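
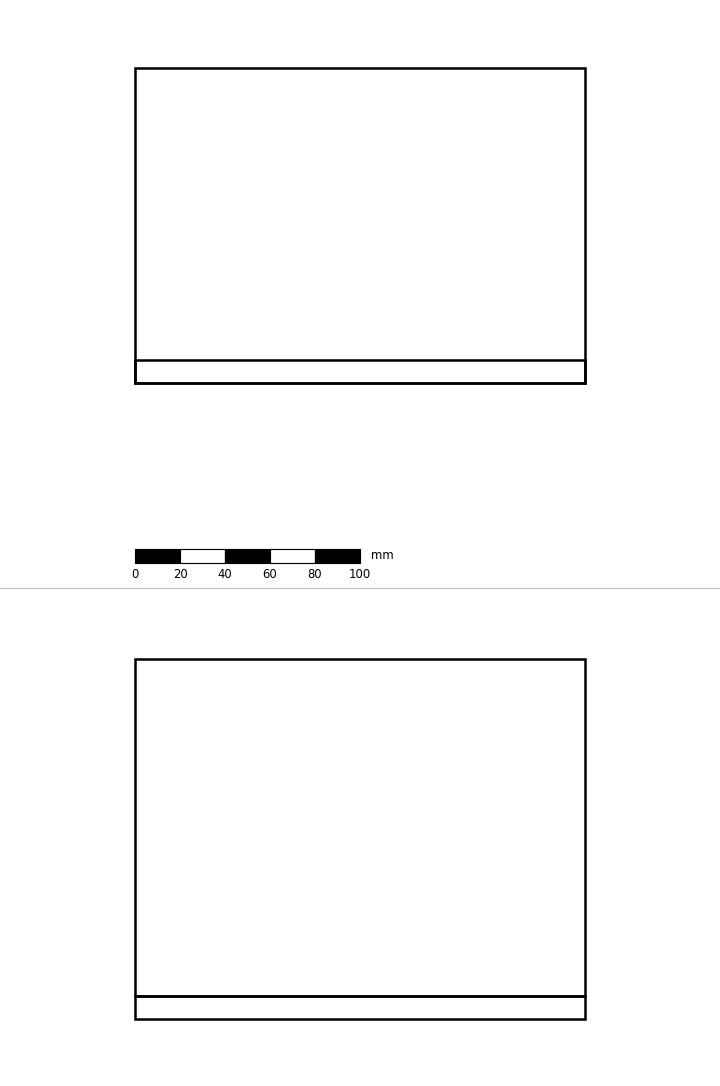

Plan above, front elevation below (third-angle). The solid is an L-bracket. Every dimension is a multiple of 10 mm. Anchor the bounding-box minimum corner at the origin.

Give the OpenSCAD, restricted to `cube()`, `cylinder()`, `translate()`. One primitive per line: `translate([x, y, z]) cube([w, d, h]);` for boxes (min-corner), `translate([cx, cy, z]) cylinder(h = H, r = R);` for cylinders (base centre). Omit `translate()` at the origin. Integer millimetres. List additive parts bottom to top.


cube([200, 140, 10]);
translate([0, 0, 10]) cube([200, 10, 150]);


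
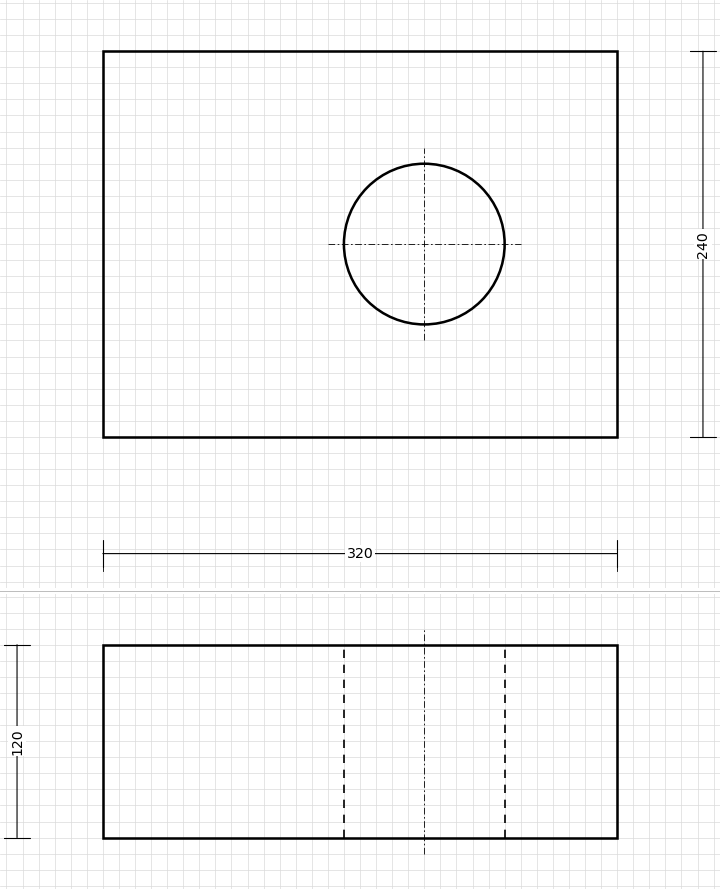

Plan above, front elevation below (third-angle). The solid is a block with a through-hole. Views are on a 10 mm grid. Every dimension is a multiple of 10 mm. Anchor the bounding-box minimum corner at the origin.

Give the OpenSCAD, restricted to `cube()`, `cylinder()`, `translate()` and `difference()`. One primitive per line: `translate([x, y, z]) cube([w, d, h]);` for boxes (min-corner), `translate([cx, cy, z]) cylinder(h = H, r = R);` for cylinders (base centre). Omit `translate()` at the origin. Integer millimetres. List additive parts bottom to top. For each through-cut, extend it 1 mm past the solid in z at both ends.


difference() {
  cube([320, 240, 120]);
  translate([200, 120, -1]) cylinder(h = 122, r = 50);
}


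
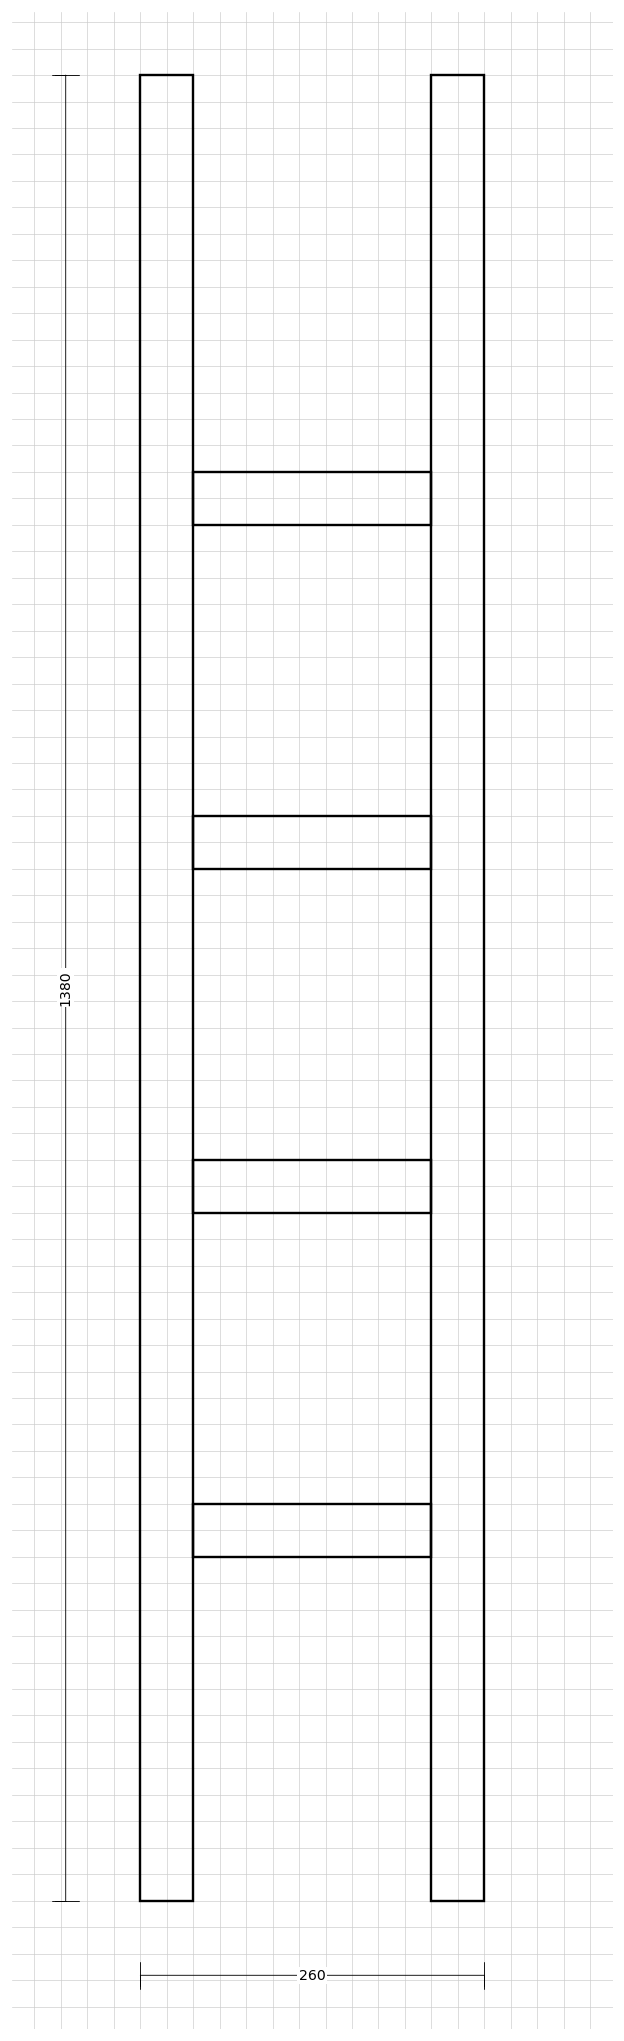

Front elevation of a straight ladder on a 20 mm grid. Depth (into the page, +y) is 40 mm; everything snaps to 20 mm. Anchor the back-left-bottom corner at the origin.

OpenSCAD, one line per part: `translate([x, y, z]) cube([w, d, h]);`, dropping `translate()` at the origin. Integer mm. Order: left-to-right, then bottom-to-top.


cube([40, 40, 1380]);
translate([40, 0, 260]) cube([180, 40, 40]);
translate([40, 0, 520]) cube([180, 40, 40]);
translate([40, 0, 780]) cube([180, 40, 40]);
translate([40, 0, 1040]) cube([180, 40, 40]);
translate([220, 0, 0]) cube([40, 40, 1380]);


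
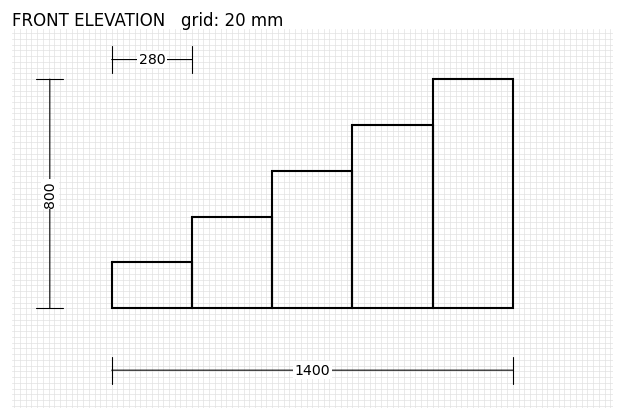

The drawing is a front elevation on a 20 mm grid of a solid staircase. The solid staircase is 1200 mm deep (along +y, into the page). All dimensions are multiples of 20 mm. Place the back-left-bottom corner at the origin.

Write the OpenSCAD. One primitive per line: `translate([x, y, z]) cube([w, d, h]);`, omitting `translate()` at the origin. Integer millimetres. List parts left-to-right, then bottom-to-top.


cube([280, 1200, 160]);
translate([280, 0, 0]) cube([280, 1200, 320]);
translate([560, 0, 0]) cube([280, 1200, 480]);
translate([840, 0, 0]) cube([280, 1200, 640]);
translate([1120, 0, 0]) cube([280, 1200, 800]);


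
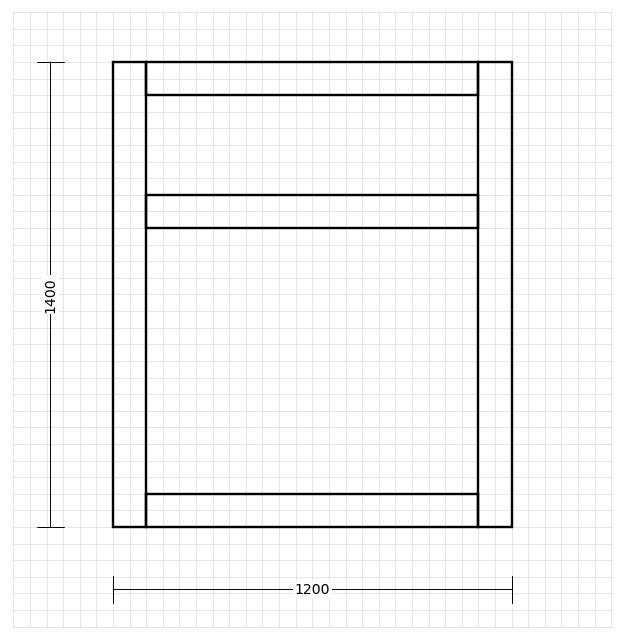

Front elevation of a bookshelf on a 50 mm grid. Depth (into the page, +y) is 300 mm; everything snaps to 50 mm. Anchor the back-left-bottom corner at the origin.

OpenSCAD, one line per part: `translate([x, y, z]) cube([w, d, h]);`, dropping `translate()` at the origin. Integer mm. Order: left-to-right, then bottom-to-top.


cube([100, 300, 1400]);
translate([100, 0, 0]) cube([1000, 300, 100]);
translate([100, 0, 900]) cube([1000, 300, 100]);
translate([100, 0, 1300]) cube([1000, 300, 100]);
translate([1100, 0, 0]) cube([100, 300, 1400]);


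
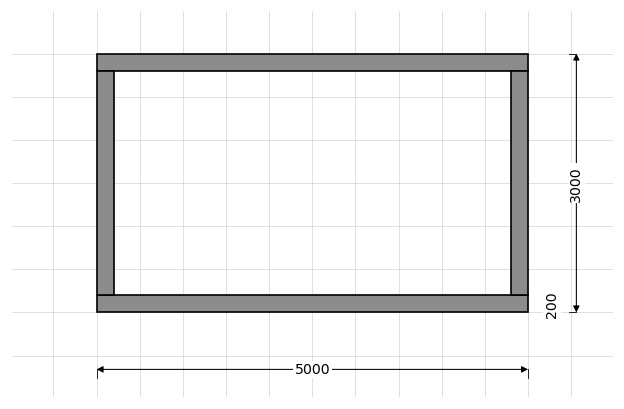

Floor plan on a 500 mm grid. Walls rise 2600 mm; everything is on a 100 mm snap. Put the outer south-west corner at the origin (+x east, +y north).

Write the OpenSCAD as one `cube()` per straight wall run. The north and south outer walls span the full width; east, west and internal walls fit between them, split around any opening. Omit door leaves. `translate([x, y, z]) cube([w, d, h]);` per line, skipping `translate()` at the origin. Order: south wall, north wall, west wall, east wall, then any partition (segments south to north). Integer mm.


cube([5000, 200, 2600]);
translate([0, 2800, 0]) cube([5000, 200, 2600]);
translate([0, 200, 0]) cube([200, 2600, 2600]);
translate([4800, 200, 0]) cube([200, 2600, 2600]);


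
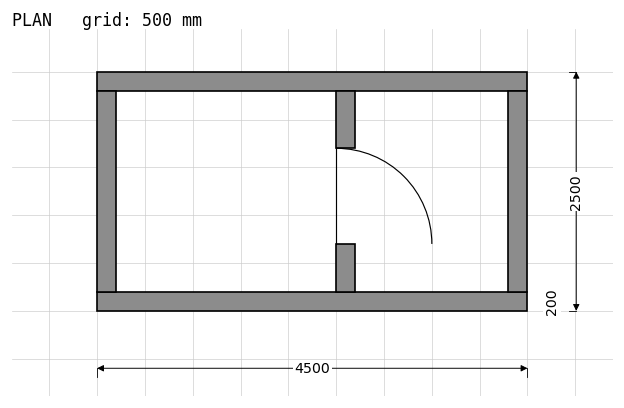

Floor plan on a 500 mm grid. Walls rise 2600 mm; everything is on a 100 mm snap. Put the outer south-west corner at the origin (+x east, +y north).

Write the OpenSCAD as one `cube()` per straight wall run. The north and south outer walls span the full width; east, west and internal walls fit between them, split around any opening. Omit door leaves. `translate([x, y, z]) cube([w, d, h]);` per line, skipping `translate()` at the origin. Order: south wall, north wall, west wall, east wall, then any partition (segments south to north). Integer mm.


cube([4500, 200, 2600]);
translate([0, 2300, 0]) cube([4500, 200, 2600]);
translate([0, 200, 0]) cube([200, 2100, 2600]);
translate([4300, 200, 0]) cube([200, 2100, 2600]);
translate([2500, 200, 0]) cube([200, 500, 2600]);
translate([2500, 1700, 0]) cube([200, 600, 2600]);


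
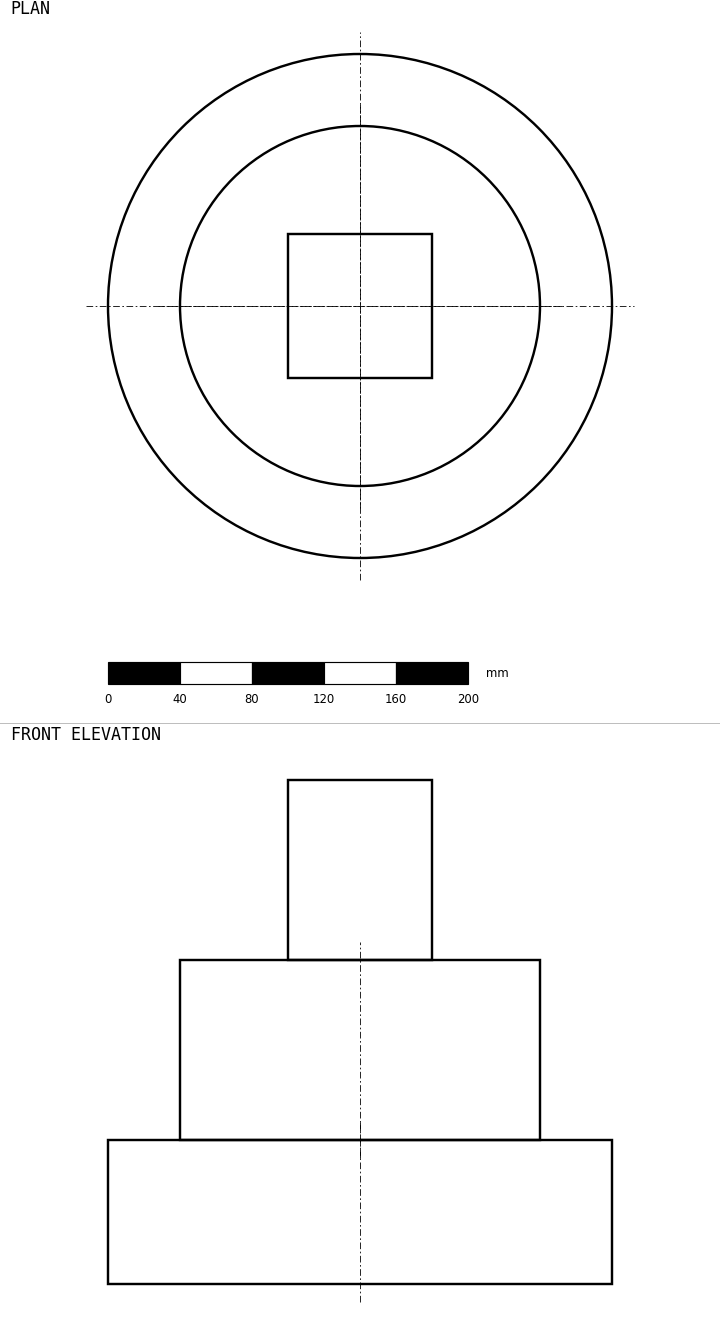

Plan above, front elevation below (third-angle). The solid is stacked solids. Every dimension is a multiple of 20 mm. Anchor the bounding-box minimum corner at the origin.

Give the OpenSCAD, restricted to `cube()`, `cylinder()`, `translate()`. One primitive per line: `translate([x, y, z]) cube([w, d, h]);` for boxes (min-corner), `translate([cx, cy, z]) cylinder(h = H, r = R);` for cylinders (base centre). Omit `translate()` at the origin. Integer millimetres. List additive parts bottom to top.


translate([140, 140, 0]) cylinder(h = 80, r = 140);
translate([140, 140, 80]) cylinder(h = 100, r = 100);
translate([100, 100, 180]) cube([80, 80, 100]);


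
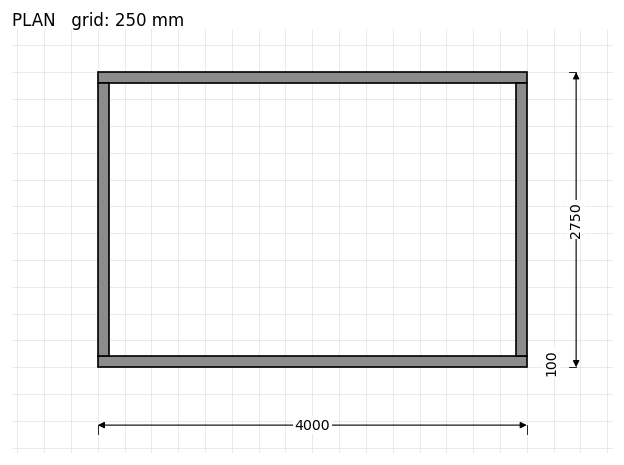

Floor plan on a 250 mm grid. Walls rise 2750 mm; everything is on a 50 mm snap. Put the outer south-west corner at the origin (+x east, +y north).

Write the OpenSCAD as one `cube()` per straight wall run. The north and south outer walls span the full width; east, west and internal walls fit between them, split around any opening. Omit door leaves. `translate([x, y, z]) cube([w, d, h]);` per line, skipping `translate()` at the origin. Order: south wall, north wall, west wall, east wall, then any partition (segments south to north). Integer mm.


cube([4000, 100, 2750]);
translate([0, 2650, 0]) cube([4000, 100, 2750]);
translate([0, 100, 0]) cube([100, 2550, 2750]);
translate([3900, 100, 0]) cube([100, 2550, 2750]);


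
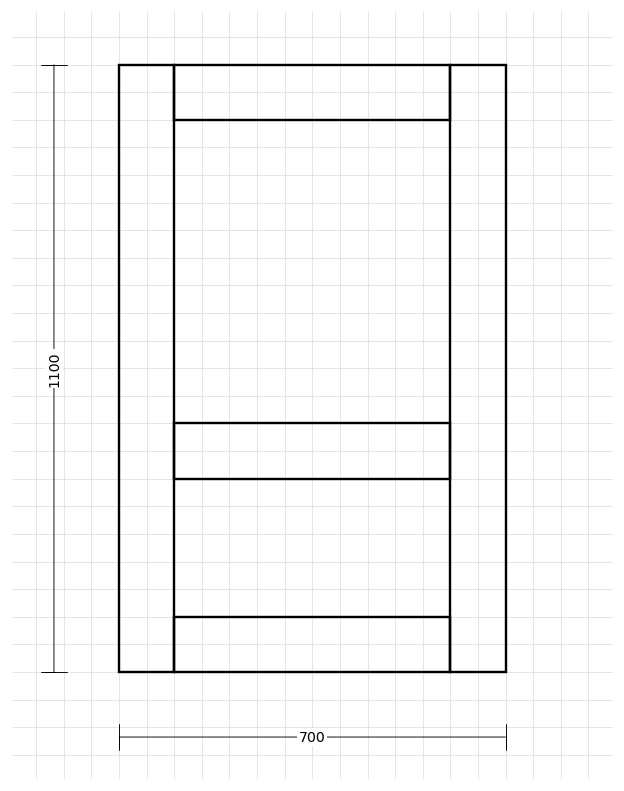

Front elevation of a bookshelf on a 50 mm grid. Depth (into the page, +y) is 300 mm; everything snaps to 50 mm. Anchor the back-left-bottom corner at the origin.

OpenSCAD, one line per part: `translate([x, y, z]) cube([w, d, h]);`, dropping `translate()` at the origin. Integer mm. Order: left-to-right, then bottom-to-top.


cube([100, 300, 1100]);
translate([100, 0, 0]) cube([500, 300, 100]);
translate([100, 0, 350]) cube([500, 300, 100]);
translate([100, 0, 1000]) cube([500, 300, 100]);
translate([600, 0, 0]) cube([100, 300, 1100]);


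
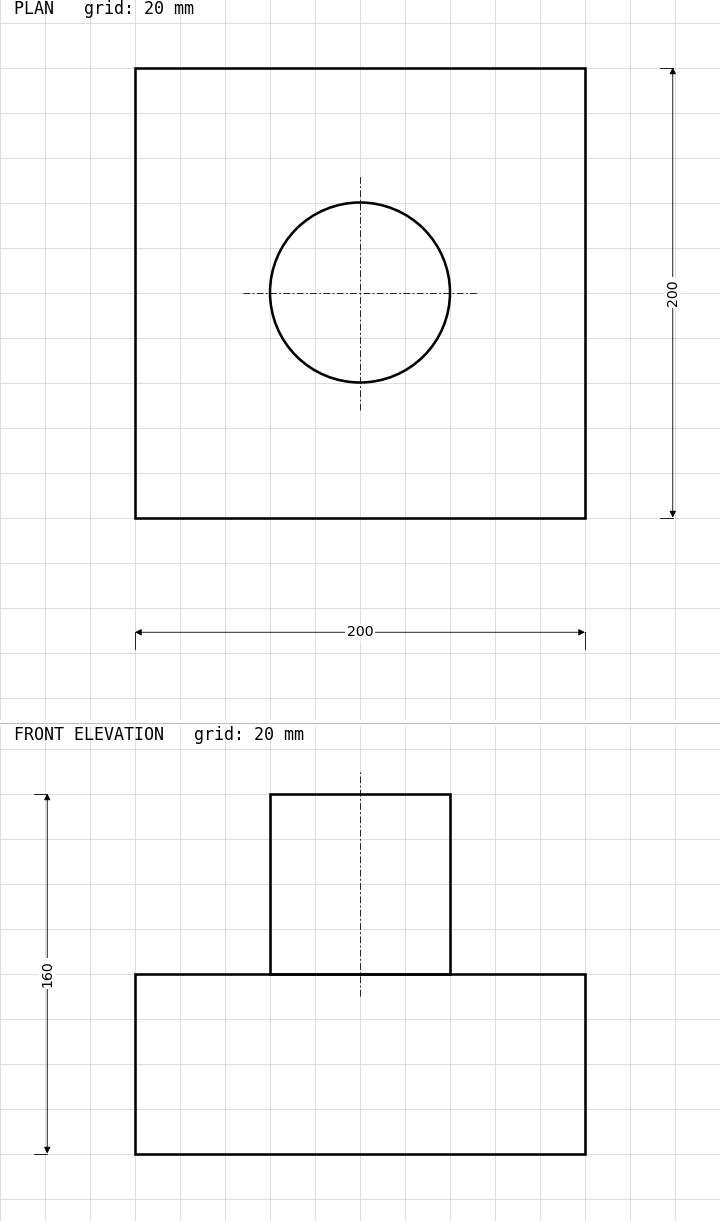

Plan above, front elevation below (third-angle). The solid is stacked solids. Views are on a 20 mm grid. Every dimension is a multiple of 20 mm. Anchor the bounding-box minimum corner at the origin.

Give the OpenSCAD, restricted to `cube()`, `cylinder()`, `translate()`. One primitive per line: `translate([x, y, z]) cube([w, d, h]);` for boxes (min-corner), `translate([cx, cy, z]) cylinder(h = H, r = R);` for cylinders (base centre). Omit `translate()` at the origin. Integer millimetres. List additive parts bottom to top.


cube([200, 200, 80]);
translate([100, 100, 80]) cylinder(h = 80, r = 40);


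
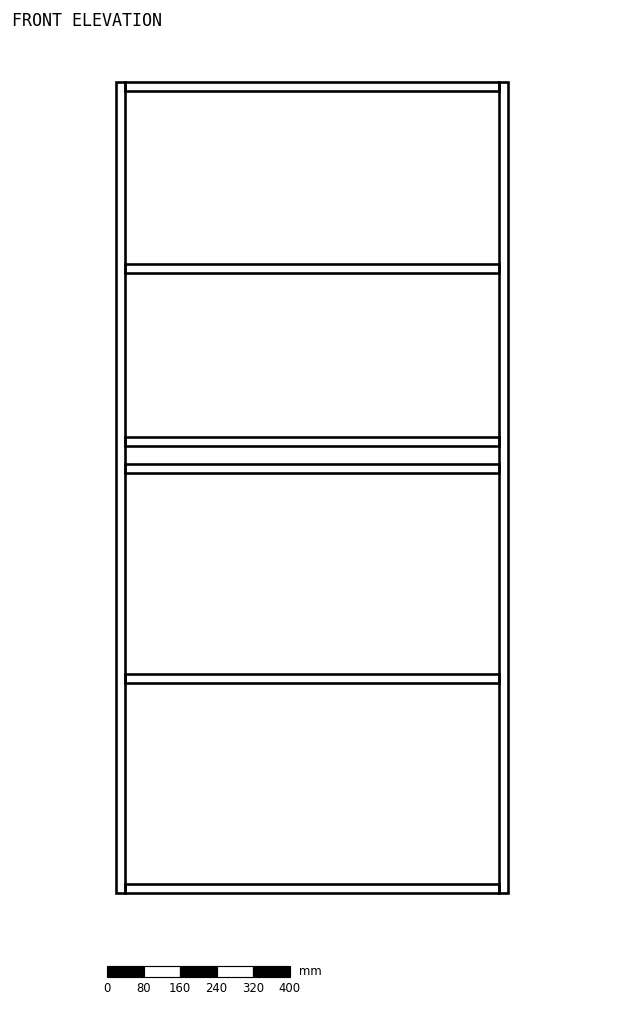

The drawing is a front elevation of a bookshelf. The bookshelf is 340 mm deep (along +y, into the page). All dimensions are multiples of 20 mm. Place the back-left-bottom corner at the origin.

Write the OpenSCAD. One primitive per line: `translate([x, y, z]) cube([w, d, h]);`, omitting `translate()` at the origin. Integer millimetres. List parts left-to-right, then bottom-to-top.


cube([20, 340, 1780]);
translate([20, 0, 0]) cube([820, 340, 20]);
translate([20, 0, 460]) cube([820, 340, 20]);
translate([20, 0, 920]) cube([820, 340, 20]);
translate([20, 0, 980]) cube([820, 340, 20]);
translate([20, 0, 1360]) cube([820, 340, 20]);
translate([20, 0, 1760]) cube([820, 340, 20]);
translate([840, 0, 0]) cube([20, 340, 1780]);


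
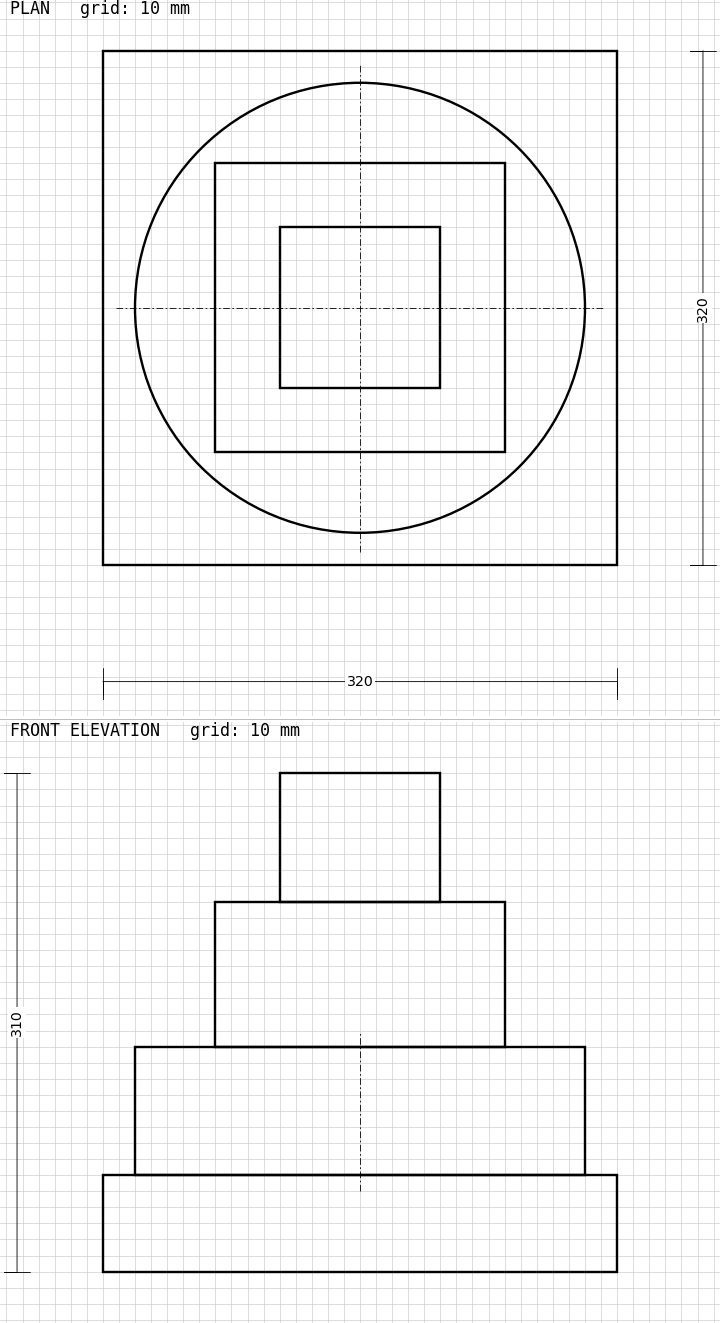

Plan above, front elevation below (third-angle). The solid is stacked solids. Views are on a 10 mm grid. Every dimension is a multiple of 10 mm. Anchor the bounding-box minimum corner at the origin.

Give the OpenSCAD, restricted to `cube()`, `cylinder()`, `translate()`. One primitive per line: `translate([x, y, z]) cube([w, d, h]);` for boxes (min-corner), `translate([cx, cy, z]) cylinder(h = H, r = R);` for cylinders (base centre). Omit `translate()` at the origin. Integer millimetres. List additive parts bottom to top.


cube([320, 320, 60]);
translate([160, 160, 60]) cylinder(h = 80, r = 140);
translate([70, 70, 140]) cube([180, 180, 90]);
translate([110, 110, 230]) cube([100, 100, 80]);


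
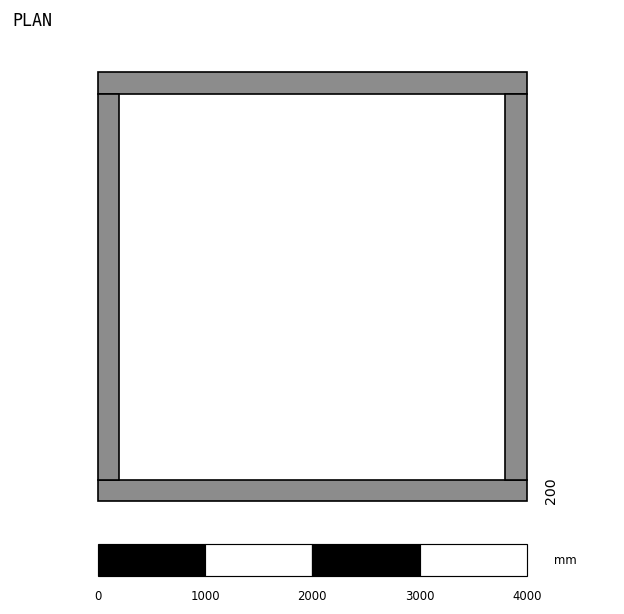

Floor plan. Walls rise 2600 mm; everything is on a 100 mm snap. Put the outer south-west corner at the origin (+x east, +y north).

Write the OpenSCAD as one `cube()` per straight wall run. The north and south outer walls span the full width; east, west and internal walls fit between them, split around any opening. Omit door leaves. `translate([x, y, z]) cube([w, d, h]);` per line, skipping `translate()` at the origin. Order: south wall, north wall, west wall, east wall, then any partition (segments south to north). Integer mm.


cube([4000, 200, 2600]);
translate([0, 3800, 0]) cube([4000, 200, 2600]);
translate([0, 200, 0]) cube([200, 3600, 2600]);
translate([3800, 200, 0]) cube([200, 3600, 2600]);


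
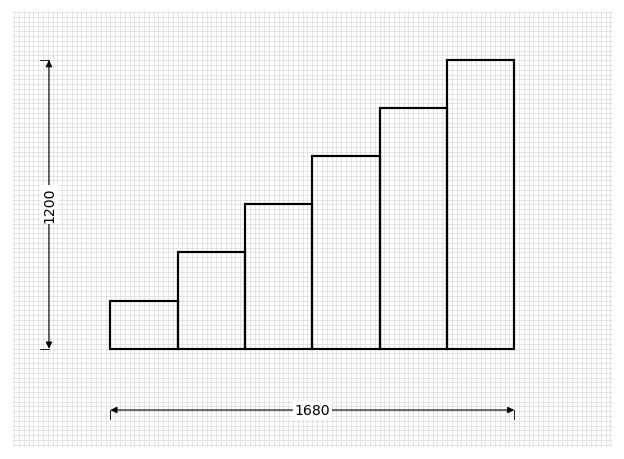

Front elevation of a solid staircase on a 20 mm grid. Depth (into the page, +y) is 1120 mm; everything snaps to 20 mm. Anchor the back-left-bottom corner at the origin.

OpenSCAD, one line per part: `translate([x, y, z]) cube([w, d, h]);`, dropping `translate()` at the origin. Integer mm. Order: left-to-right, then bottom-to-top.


cube([280, 1120, 200]);
translate([280, 0, 0]) cube([280, 1120, 400]);
translate([560, 0, 0]) cube([280, 1120, 600]);
translate([840, 0, 0]) cube([280, 1120, 800]);
translate([1120, 0, 0]) cube([280, 1120, 1000]);
translate([1400, 0, 0]) cube([280, 1120, 1200]);


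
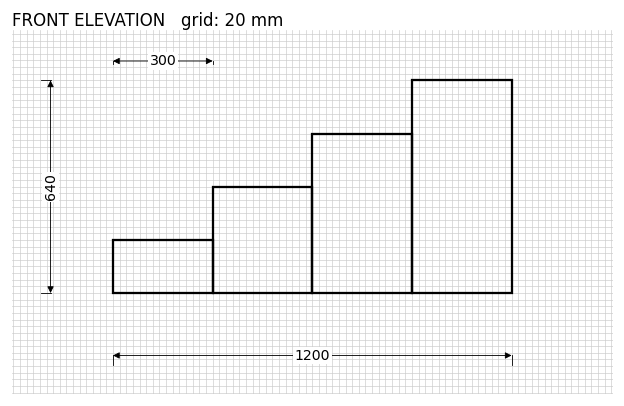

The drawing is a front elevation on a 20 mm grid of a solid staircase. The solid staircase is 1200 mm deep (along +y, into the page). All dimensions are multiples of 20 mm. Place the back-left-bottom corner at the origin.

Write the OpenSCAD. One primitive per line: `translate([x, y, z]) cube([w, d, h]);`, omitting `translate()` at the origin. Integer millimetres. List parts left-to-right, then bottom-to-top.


cube([300, 1200, 160]);
translate([300, 0, 0]) cube([300, 1200, 320]);
translate([600, 0, 0]) cube([300, 1200, 480]);
translate([900, 0, 0]) cube([300, 1200, 640]);


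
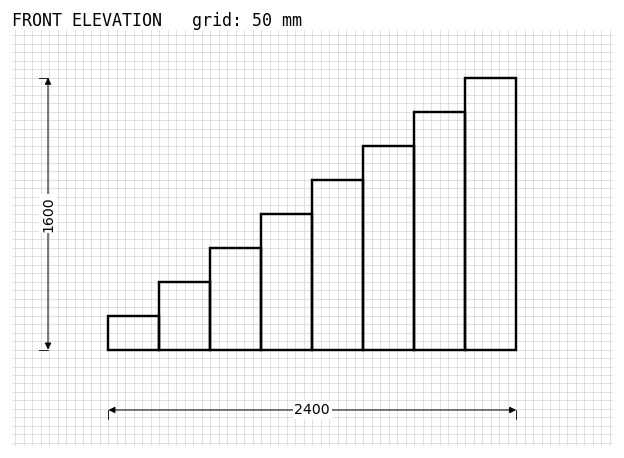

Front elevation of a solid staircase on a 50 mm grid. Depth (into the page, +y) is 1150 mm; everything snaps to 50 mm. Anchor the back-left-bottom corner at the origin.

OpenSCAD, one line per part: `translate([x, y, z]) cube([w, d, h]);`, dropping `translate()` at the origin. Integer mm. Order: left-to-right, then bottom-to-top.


cube([300, 1150, 200]);
translate([300, 0, 0]) cube([300, 1150, 400]);
translate([600, 0, 0]) cube([300, 1150, 600]);
translate([900, 0, 0]) cube([300, 1150, 800]);
translate([1200, 0, 0]) cube([300, 1150, 1000]);
translate([1500, 0, 0]) cube([300, 1150, 1200]);
translate([1800, 0, 0]) cube([300, 1150, 1400]);
translate([2100, 0, 0]) cube([300, 1150, 1600]);


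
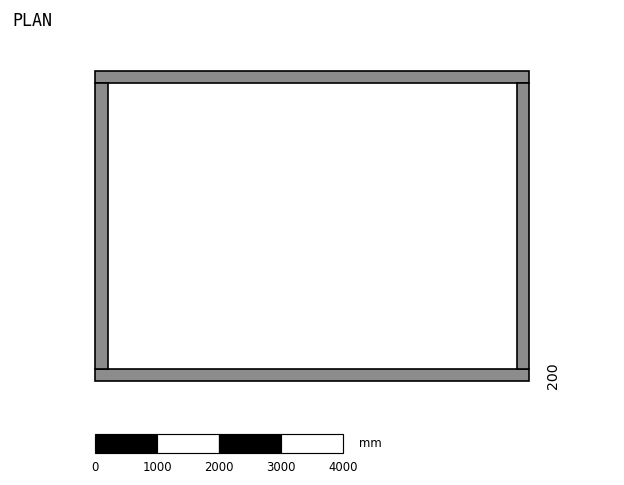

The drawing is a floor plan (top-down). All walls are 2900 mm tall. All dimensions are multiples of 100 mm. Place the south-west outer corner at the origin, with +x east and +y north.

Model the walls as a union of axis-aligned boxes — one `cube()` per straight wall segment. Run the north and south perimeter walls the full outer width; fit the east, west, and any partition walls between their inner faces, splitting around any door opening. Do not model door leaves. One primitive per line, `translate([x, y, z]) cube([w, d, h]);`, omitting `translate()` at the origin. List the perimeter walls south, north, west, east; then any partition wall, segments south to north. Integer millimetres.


cube([7000, 200, 2900]);
translate([0, 4800, 0]) cube([7000, 200, 2900]);
translate([0, 200, 0]) cube([200, 4600, 2900]);
translate([6800, 200, 0]) cube([200, 4600, 2900]);


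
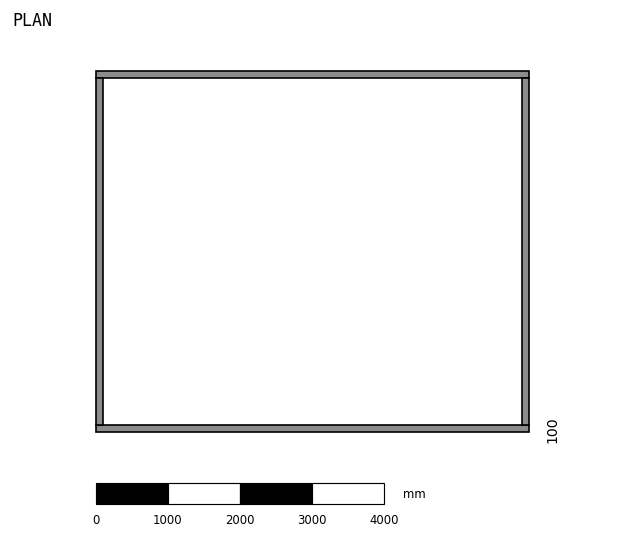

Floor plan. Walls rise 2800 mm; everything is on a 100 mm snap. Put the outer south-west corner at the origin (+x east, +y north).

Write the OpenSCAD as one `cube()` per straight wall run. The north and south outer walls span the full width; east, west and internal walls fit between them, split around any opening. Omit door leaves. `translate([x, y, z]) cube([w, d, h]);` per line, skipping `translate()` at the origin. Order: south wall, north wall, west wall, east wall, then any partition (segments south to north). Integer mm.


cube([6000, 100, 2800]);
translate([0, 4900, 0]) cube([6000, 100, 2800]);
translate([0, 100, 0]) cube([100, 4800, 2800]);
translate([5900, 100, 0]) cube([100, 4800, 2800]);


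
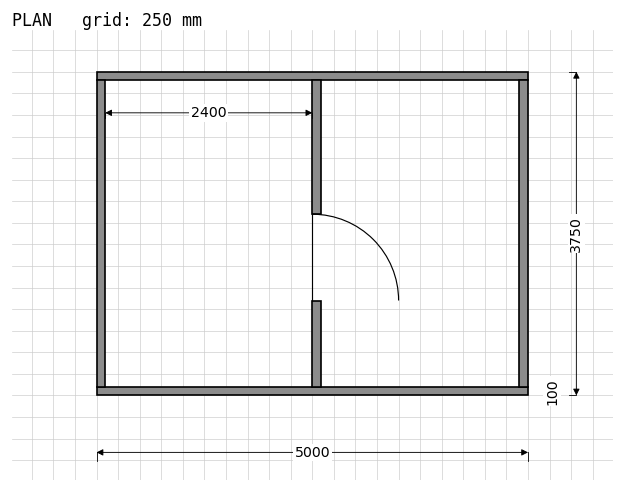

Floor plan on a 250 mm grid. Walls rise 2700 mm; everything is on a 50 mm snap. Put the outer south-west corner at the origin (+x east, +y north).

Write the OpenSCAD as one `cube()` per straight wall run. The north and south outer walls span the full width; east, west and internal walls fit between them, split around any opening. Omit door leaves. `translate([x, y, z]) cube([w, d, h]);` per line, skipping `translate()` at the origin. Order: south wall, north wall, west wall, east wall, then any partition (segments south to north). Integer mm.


cube([5000, 100, 2700]);
translate([0, 3650, 0]) cube([5000, 100, 2700]);
translate([0, 100, 0]) cube([100, 3550, 2700]);
translate([4900, 100, 0]) cube([100, 3550, 2700]);
translate([2500, 100, 0]) cube([100, 1000, 2700]);
translate([2500, 2100, 0]) cube([100, 1550, 2700]);


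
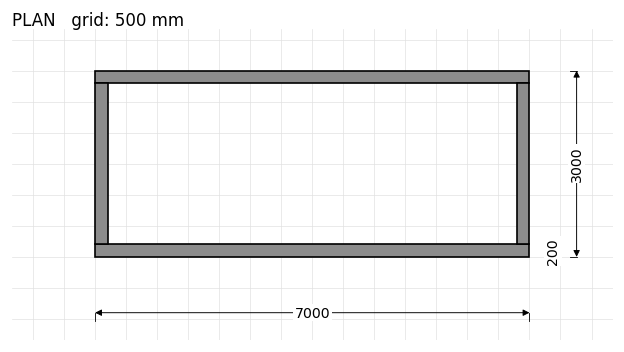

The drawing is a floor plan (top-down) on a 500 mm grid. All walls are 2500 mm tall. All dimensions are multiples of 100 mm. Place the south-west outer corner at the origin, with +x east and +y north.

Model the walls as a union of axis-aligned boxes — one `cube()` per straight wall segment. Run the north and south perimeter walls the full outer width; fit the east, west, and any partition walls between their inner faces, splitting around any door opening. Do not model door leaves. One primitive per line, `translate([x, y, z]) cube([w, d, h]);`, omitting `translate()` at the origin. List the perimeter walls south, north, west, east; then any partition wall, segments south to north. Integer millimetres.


cube([7000, 200, 2500]);
translate([0, 2800, 0]) cube([7000, 200, 2500]);
translate([0, 200, 0]) cube([200, 2600, 2500]);
translate([6800, 200, 0]) cube([200, 2600, 2500]);


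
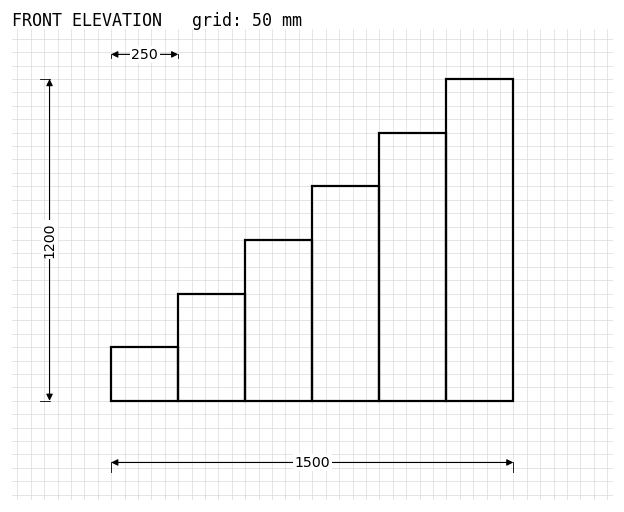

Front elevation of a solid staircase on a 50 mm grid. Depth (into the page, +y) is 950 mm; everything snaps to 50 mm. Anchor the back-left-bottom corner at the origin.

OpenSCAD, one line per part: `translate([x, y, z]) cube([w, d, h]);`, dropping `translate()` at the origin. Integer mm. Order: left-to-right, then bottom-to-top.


cube([250, 950, 200]);
translate([250, 0, 0]) cube([250, 950, 400]);
translate([500, 0, 0]) cube([250, 950, 600]);
translate([750, 0, 0]) cube([250, 950, 800]);
translate([1000, 0, 0]) cube([250, 950, 1000]);
translate([1250, 0, 0]) cube([250, 950, 1200]);


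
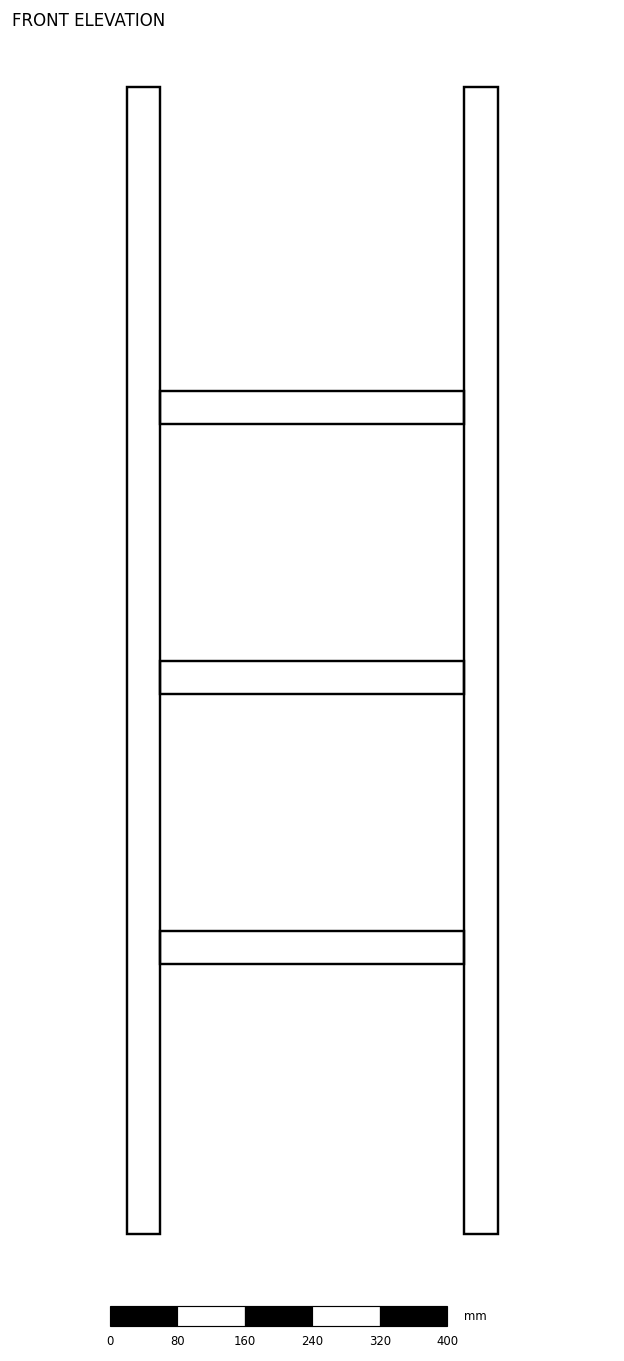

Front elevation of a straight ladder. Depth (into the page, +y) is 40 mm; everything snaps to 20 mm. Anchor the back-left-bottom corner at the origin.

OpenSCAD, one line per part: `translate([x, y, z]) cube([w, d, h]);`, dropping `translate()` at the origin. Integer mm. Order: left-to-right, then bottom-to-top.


cube([40, 40, 1360]);
translate([40, 0, 320]) cube([360, 40, 40]);
translate([40, 0, 640]) cube([360, 40, 40]);
translate([40, 0, 960]) cube([360, 40, 40]);
translate([400, 0, 0]) cube([40, 40, 1360]);


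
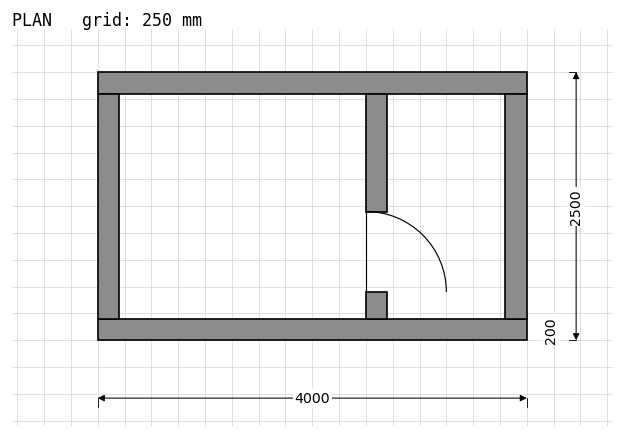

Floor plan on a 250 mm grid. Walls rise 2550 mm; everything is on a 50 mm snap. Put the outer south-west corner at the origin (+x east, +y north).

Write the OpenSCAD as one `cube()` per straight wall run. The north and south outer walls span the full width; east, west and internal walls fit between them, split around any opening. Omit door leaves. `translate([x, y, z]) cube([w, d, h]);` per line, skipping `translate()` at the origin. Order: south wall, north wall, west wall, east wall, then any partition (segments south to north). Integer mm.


cube([4000, 200, 2550]);
translate([0, 2300, 0]) cube([4000, 200, 2550]);
translate([0, 200, 0]) cube([200, 2100, 2550]);
translate([3800, 200, 0]) cube([200, 2100, 2550]);
translate([2500, 200, 0]) cube([200, 250, 2550]);
translate([2500, 1200, 0]) cube([200, 1100, 2550]);


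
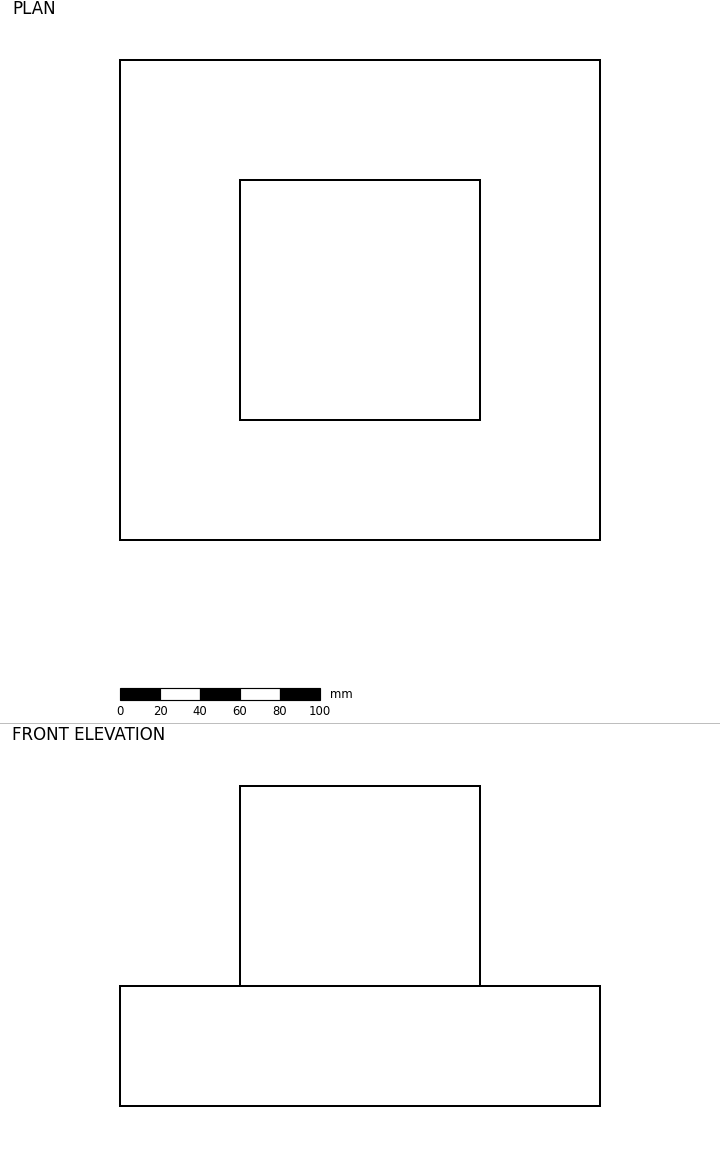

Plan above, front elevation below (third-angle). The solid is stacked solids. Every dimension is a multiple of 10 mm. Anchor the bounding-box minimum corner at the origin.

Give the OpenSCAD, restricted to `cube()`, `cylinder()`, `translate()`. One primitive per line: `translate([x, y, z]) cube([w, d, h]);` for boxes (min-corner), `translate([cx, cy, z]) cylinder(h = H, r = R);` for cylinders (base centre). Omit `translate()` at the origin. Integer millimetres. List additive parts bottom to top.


cube([240, 240, 60]);
translate([60, 60, 60]) cube([120, 120, 100]);


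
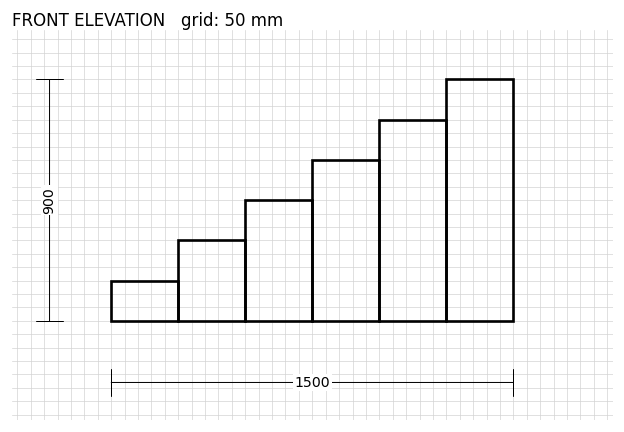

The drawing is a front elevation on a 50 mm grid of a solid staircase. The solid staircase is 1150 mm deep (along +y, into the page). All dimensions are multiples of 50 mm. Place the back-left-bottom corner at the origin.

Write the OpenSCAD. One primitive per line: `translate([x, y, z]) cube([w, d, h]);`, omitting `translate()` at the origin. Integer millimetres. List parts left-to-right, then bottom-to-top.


cube([250, 1150, 150]);
translate([250, 0, 0]) cube([250, 1150, 300]);
translate([500, 0, 0]) cube([250, 1150, 450]);
translate([750, 0, 0]) cube([250, 1150, 600]);
translate([1000, 0, 0]) cube([250, 1150, 750]);
translate([1250, 0, 0]) cube([250, 1150, 900]);


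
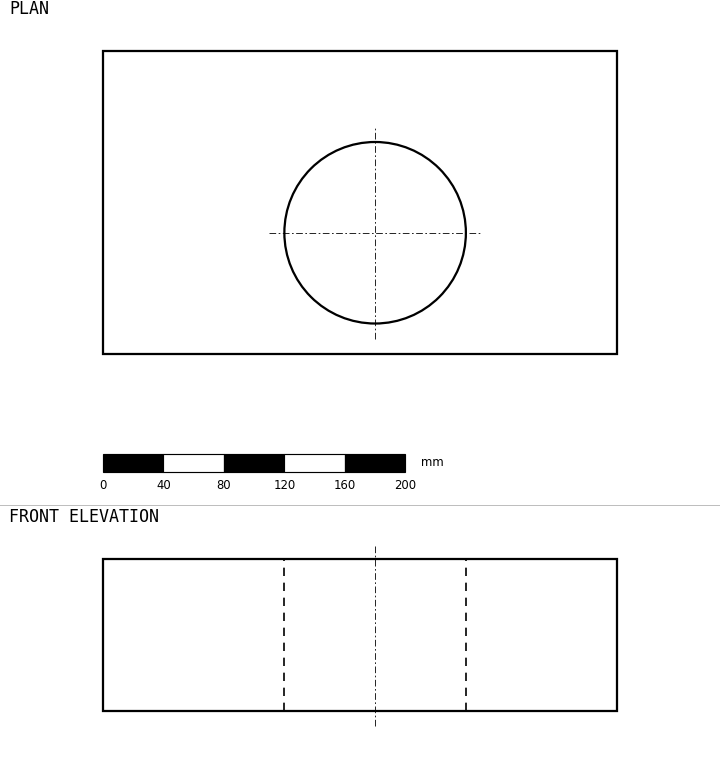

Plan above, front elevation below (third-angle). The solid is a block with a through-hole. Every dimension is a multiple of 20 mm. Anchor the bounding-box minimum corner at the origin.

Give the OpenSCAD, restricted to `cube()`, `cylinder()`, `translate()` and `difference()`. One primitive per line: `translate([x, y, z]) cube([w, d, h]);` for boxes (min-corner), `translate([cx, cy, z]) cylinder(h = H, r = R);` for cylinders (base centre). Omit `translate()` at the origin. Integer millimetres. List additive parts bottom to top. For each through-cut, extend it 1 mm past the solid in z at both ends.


difference() {
  cube([340, 200, 100]);
  translate([180, 80, -1]) cylinder(h = 102, r = 60);
}


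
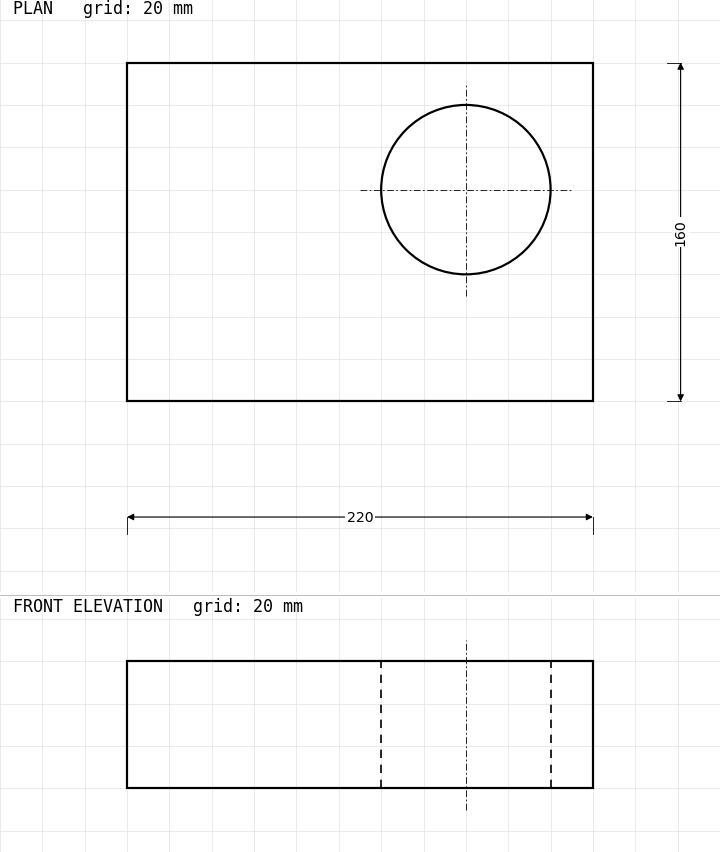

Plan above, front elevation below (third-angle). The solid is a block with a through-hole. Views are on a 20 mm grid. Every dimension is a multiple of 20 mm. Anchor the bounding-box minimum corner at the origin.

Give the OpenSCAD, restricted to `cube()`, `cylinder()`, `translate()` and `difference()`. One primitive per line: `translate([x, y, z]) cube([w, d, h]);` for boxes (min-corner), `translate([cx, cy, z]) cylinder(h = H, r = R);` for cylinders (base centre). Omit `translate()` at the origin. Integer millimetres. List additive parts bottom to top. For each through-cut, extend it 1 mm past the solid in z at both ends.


difference() {
  cube([220, 160, 60]);
  translate([160, 100, -1]) cylinder(h = 62, r = 40);
}


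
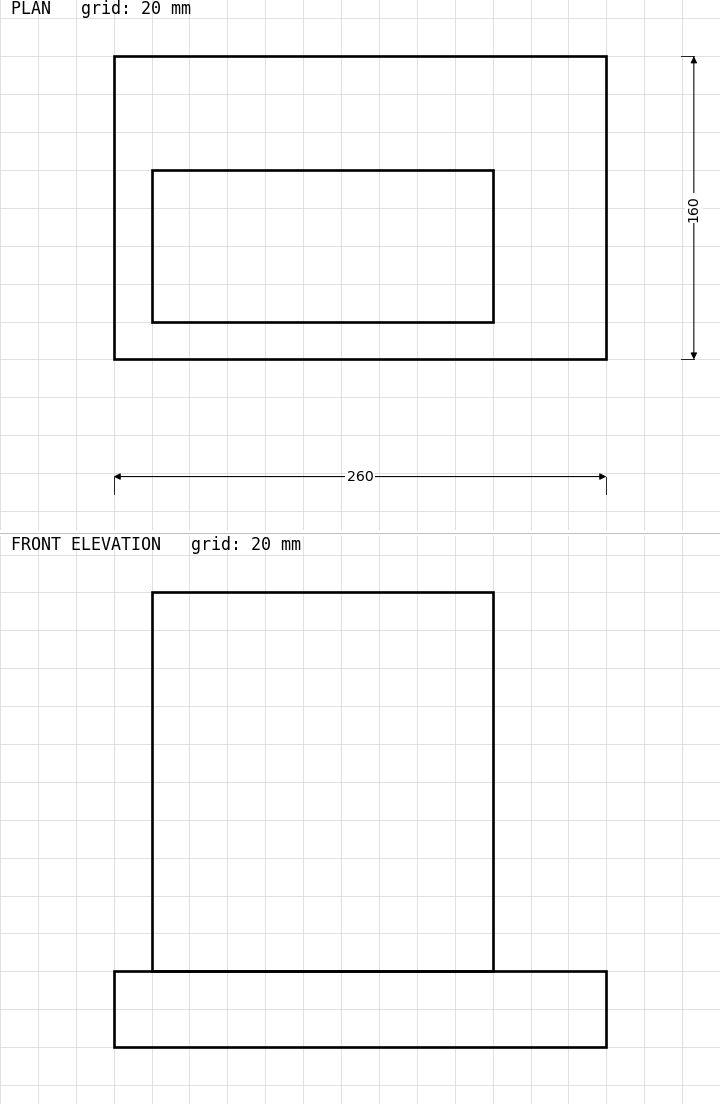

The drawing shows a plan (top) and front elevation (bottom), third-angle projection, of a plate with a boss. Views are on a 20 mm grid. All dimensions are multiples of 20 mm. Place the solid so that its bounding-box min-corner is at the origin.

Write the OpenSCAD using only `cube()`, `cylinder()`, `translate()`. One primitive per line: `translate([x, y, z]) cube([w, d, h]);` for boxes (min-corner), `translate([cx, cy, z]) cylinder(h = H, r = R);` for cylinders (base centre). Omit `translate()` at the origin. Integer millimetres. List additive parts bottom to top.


cube([260, 160, 40]);
translate([20, 20, 40]) cube([180, 80, 200]);


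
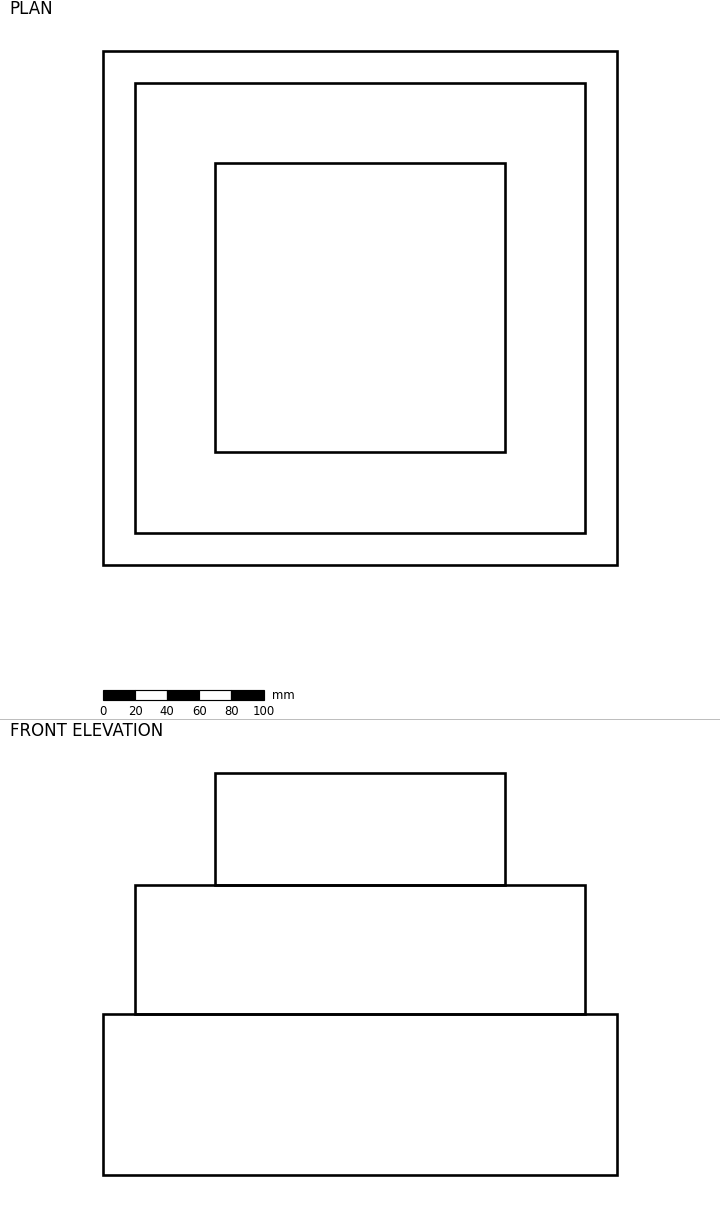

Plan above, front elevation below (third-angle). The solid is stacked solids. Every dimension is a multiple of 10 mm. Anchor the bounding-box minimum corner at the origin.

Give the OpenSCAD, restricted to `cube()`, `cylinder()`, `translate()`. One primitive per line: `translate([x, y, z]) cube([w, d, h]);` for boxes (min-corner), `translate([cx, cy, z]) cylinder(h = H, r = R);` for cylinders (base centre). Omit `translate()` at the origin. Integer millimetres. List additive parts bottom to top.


cube([320, 320, 100]);
translate([20, 20, 100]) cube([280, 280, 80]);
translate([70, 70, 180]) cube([180, 180, 70]);


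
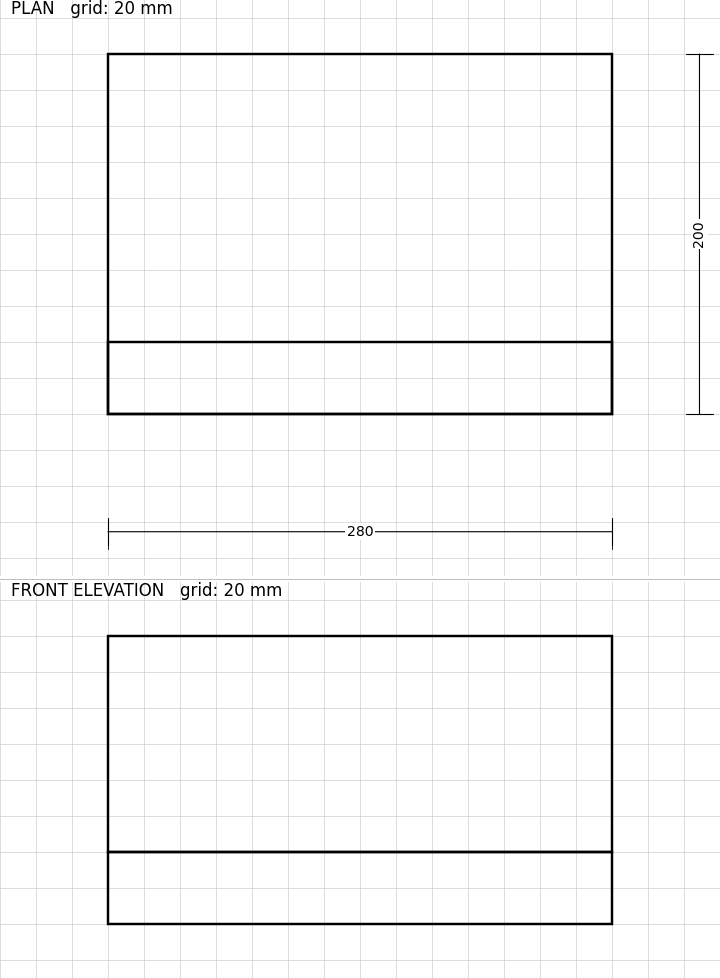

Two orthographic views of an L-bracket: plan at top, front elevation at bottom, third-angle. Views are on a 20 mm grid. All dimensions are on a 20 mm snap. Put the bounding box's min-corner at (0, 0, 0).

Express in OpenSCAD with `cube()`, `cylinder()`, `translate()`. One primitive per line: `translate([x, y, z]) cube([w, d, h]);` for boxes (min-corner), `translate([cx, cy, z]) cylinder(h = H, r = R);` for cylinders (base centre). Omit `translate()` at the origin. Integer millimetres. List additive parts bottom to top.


cube([280, 200, 40]);
translate([0, 0, 40]) cube([280, 40, 120]);


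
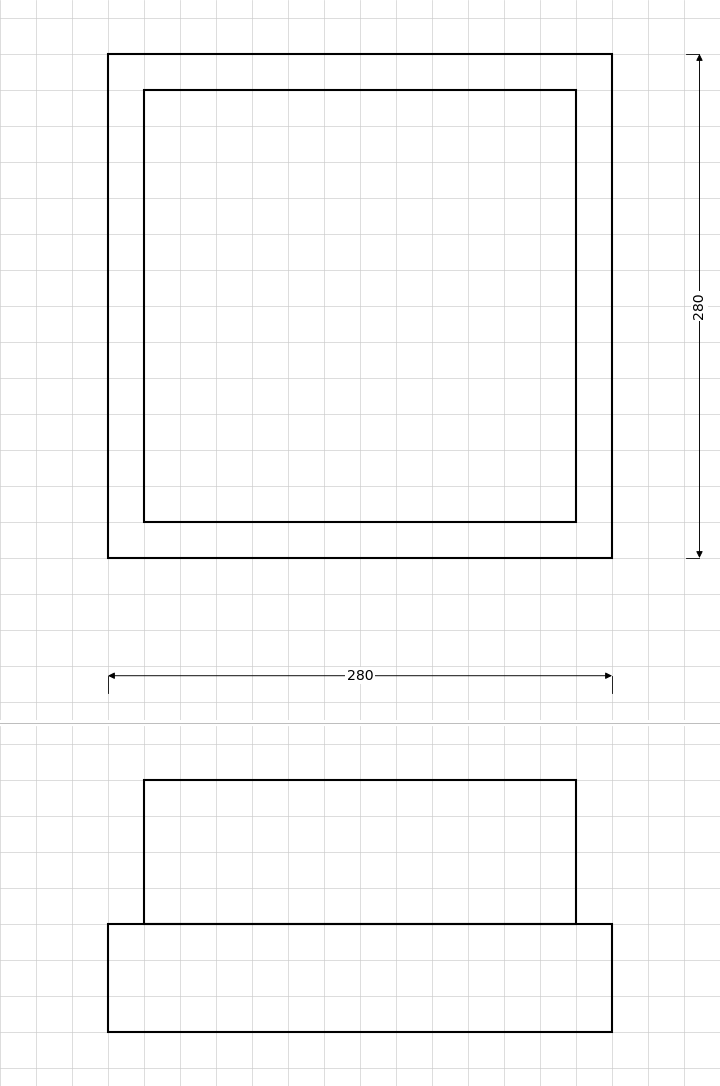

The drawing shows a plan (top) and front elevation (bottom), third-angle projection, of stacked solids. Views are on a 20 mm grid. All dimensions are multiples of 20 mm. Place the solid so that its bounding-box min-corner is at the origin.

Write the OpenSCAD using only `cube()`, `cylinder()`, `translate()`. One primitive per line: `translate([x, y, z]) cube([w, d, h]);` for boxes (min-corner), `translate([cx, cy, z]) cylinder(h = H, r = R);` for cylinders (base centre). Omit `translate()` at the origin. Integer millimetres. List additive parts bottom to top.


cube([280, 280, 60]);
translate([20, 20, 60]) cube([240, 240, 80]);


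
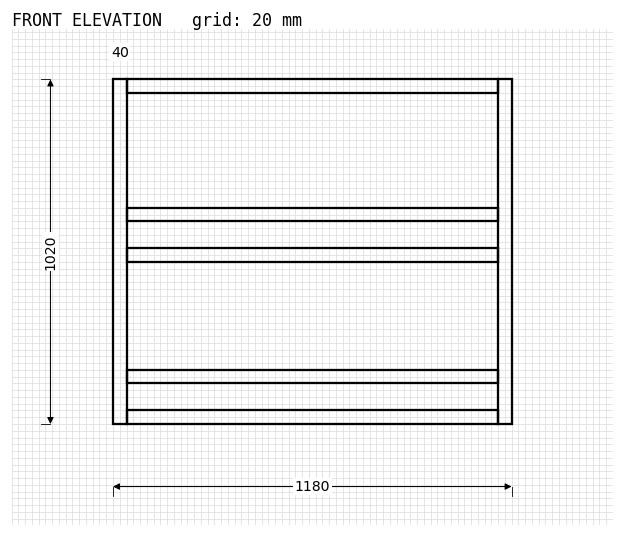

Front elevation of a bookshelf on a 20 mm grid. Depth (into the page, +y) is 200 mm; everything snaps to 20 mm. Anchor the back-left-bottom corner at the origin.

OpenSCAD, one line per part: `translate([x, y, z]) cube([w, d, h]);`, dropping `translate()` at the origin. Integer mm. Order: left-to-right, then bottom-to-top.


cube([40, 200, 1020]);
translate([40, 0, 0]) cube([1100, 200, 40]);
translate([40, 0, 120]) cube([1100, 200, 40]);
translate([40, 0, 480]) cube([1100, 200, 40]);
translate([40, 0, 600]) cube([1100, 200, 40]);
translate([40, 0, 980]) cube([1100, 200, 40]);
translate([1140, 0, 0]) cube([40, 200, 1020]);


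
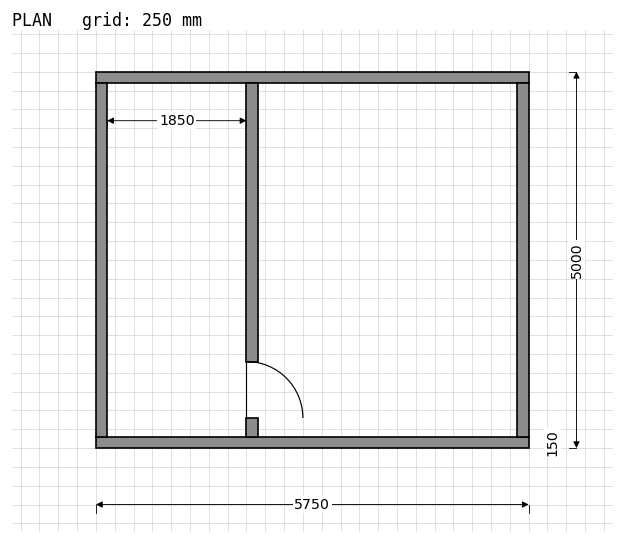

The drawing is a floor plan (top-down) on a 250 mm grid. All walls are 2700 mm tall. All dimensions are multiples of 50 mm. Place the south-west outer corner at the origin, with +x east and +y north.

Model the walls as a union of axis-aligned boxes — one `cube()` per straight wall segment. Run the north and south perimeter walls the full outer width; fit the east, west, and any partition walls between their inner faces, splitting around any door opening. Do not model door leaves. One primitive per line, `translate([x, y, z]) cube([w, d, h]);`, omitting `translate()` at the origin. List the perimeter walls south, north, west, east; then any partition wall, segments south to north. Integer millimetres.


cube([5750, 150, 2700]);
translate([0, 4850, 0]) cube([5750, 150, 2700]);
translate([0, 150, 0]) cube([150, 4700, 2700]);
translate([5600, 150, 0]) cube([150, 4700, 2700]);
translate([2000, 150, 0]) cube([150, 250, 2700]);
translate([2000, 1150, 0]) cube([150, 3700, 2700]);


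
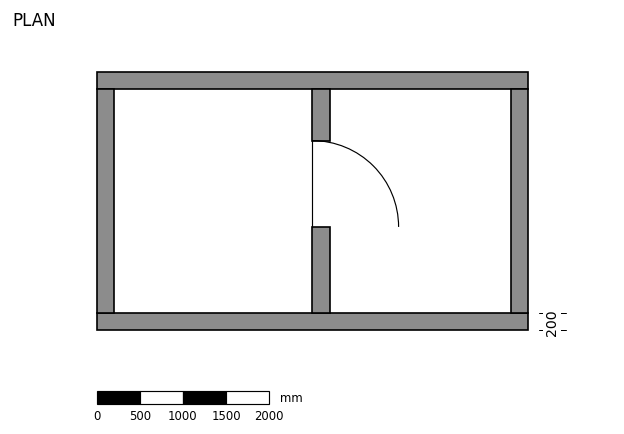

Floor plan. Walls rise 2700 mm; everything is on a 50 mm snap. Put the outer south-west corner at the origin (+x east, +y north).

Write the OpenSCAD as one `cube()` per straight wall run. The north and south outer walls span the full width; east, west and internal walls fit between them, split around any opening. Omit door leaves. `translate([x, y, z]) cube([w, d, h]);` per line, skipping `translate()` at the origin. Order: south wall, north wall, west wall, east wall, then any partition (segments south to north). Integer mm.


cube([5000, 200, 2700]);
translate([0, 2800, 0]) cube([5000, 200, 2700]);
translate([0, 200, 0]) cube([200, 2600, 2700]);
translate([4800, 200, 0]) cube([200, 2600, 2700]);
translate([2500, 200, 0]) cube([200, 1000, 2700]);
translate([2500, 2200, 0]) cube([200, 600, 2700]);


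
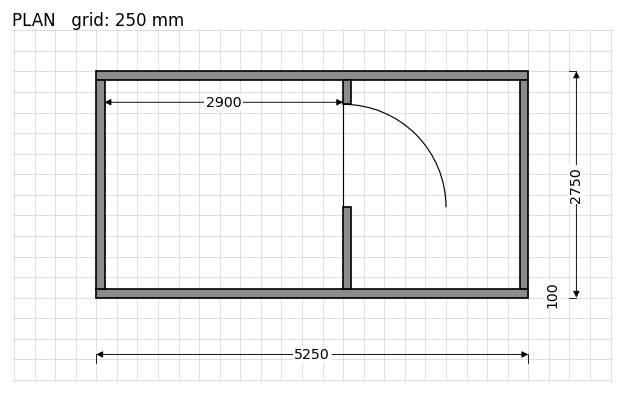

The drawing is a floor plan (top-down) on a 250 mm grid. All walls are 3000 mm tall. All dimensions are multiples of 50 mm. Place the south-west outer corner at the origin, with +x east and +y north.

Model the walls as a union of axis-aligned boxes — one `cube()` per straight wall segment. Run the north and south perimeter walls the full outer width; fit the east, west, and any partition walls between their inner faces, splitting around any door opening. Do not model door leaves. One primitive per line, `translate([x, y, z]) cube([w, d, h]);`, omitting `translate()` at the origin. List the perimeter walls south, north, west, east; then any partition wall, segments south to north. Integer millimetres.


cube([5250, 100, 3000]);
translate([0, 2650, 0]) cube([5250, 100, 3000]);
translate([0, 100, 0]) cube([100, 2550, 3000]);
translate([5150, 100, 0]) cube([100, 2550, 3000]);
translate([3000, 100, 0]) cube([100, 1000, 3000]);
translate([3000, 2350, 0]) cube([100, 300, 3000]);


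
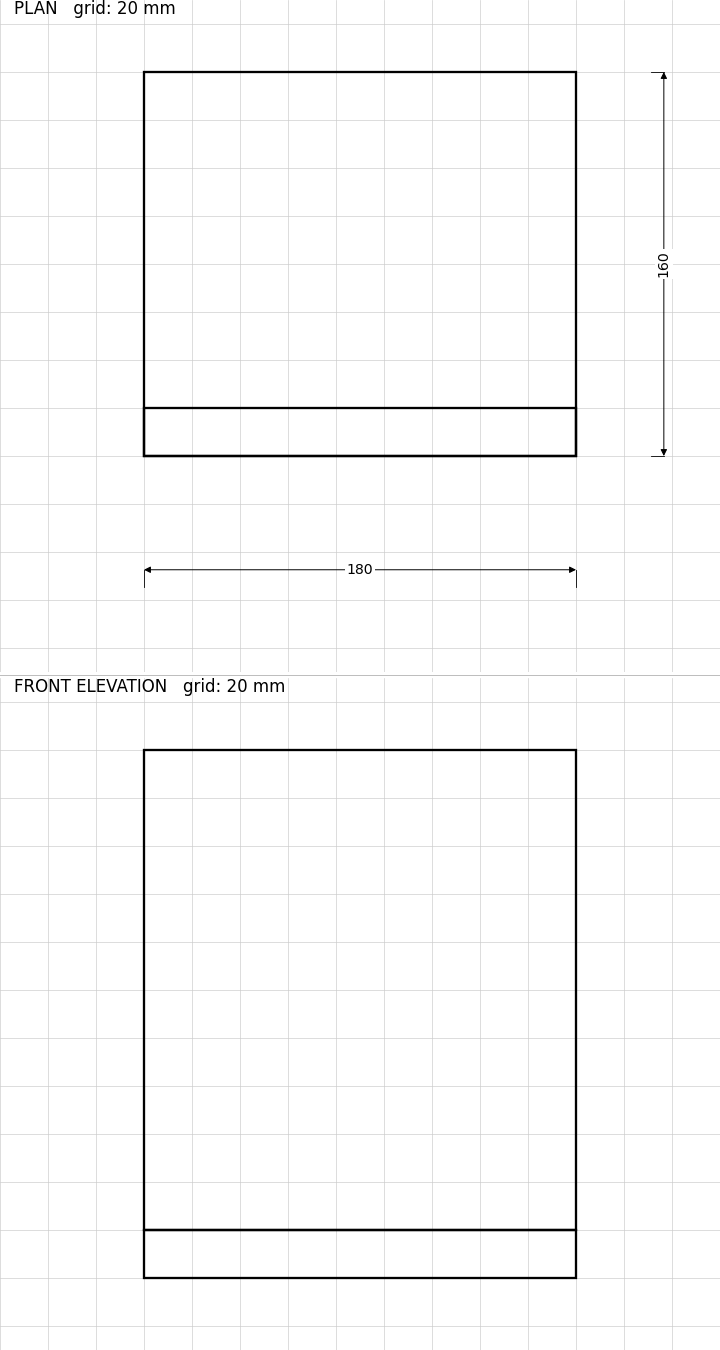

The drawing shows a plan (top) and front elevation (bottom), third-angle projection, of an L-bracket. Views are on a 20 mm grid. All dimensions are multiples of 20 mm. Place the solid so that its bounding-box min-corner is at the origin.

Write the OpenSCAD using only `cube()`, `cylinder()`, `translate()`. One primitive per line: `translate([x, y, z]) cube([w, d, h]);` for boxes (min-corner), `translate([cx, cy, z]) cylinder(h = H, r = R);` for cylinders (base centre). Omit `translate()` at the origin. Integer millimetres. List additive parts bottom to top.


cube([180, 160, 20]);
translate([0, 0, 20]) cube([180, 20, 200]);


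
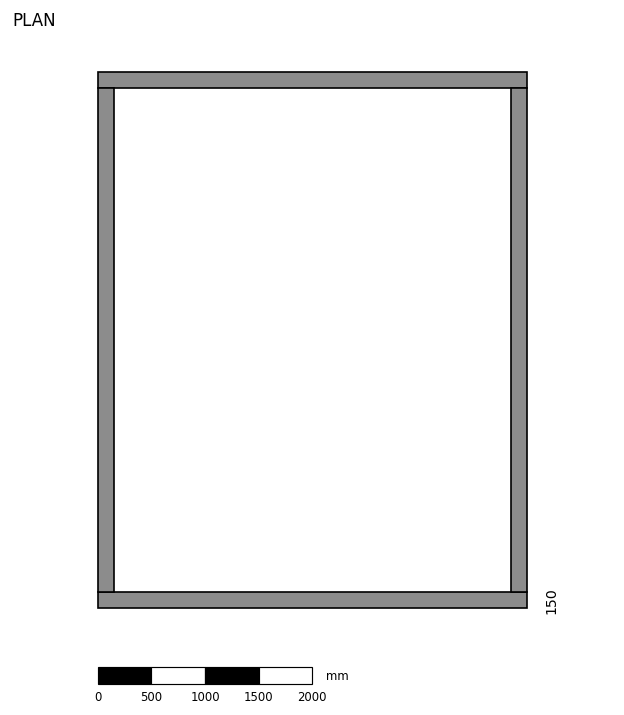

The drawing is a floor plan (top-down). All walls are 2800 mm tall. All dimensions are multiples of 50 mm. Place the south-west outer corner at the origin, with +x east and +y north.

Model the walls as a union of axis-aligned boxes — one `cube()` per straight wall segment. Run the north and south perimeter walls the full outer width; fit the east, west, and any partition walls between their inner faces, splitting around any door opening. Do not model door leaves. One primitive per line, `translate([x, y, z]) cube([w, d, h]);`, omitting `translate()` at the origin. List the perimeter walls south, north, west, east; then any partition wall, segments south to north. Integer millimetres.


cube([4000, 150, 2800]);
translate([0, 4850, 0]) cube([4000, 150, 2800]);
translate([0, 150, 0]) cube([150, 4700, 2800]);
translate([3850, 150, 0]) cube([150, 4700, 2800]);


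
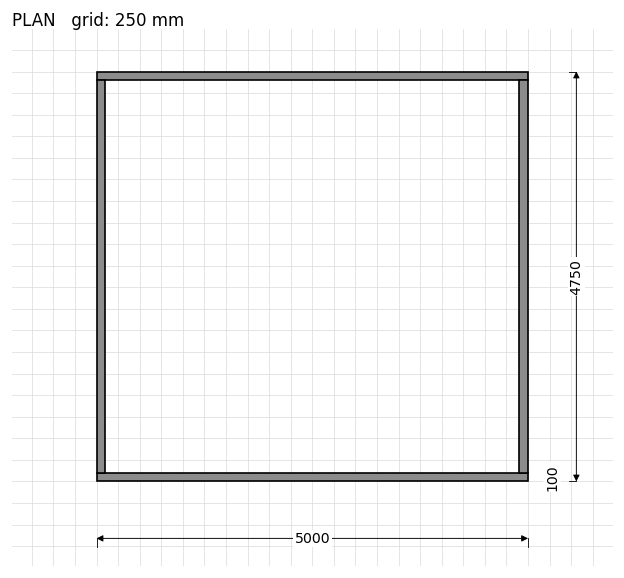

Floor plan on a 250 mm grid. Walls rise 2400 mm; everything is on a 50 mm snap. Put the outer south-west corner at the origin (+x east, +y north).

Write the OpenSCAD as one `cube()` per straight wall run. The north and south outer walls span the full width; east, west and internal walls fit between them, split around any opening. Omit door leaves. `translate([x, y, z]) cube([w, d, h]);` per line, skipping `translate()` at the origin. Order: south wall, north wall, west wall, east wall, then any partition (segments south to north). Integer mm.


cube([5000, 100, 2400]);
translate([0, 4650, 0]) cube([5000, 100, 2400]);
translate([0, 100, 0]) cube([100, 4550, 2400]);
translate([4900, 100, 0]) cube([100, 4550, 2400]);


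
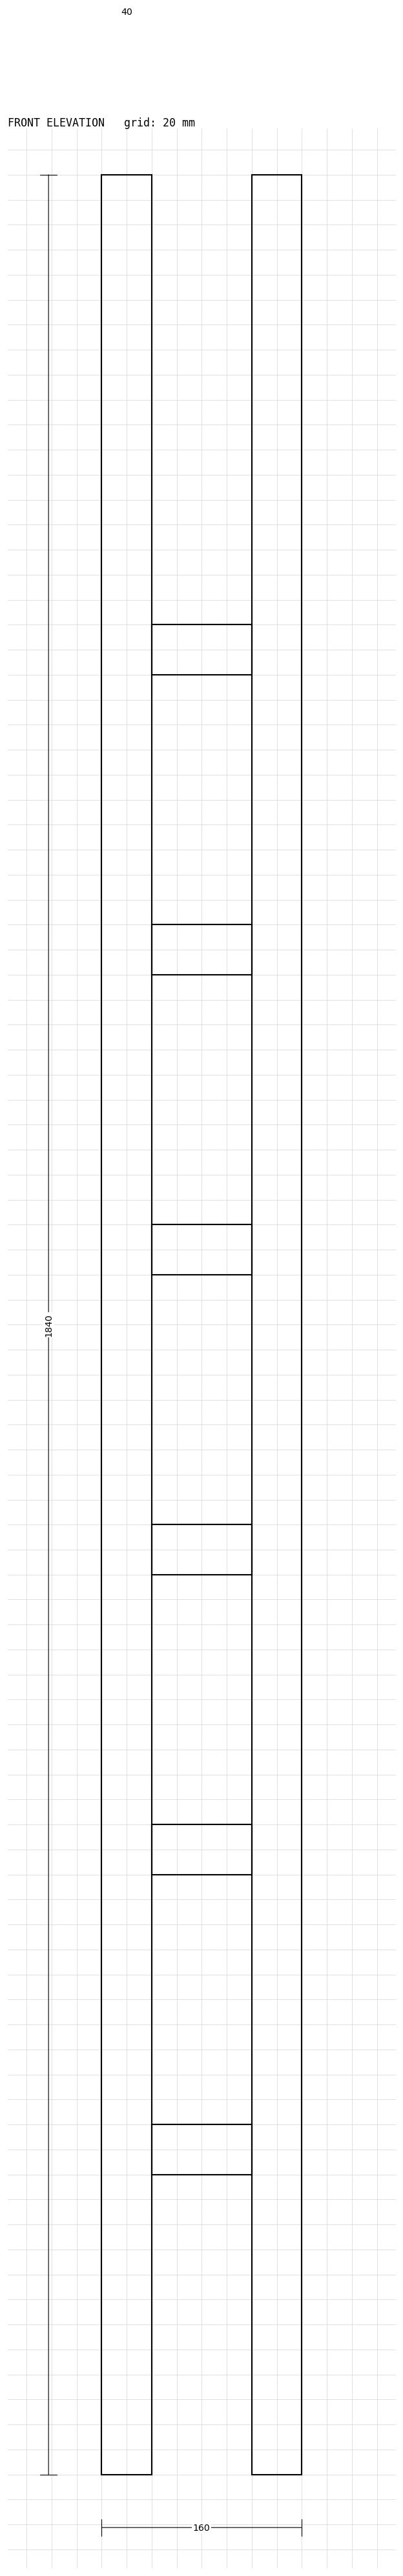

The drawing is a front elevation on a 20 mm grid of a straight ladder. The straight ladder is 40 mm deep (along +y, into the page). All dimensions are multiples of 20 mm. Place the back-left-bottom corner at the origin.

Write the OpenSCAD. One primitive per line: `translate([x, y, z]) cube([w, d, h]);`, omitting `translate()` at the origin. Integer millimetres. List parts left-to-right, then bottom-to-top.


cube([40, 40, 1840]);
translate([40, 0, 240]) cube([80, 40, 40]);
translate([40, 0, 480]) cube([80, 40, 40]);
translate([40, 0, 720]) cube([80, 40, 40]);
translate([40, 0, 960]) cube([80, 40, 40]);
translate([40, 0, 1200]) cube([80, 40, 40]);
translate([40, 0, 1440]) cube([80, 40, 40]);
translate([120, 0, 0]) cube([40, 40, 1840]);
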